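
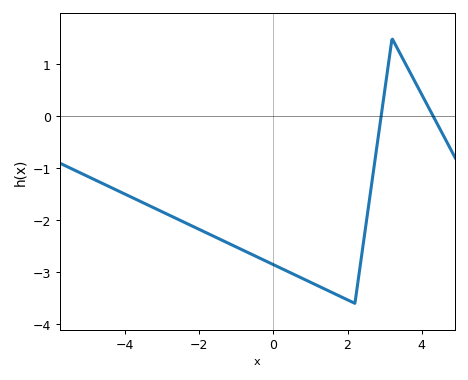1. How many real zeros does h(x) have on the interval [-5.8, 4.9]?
2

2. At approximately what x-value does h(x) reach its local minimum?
2.2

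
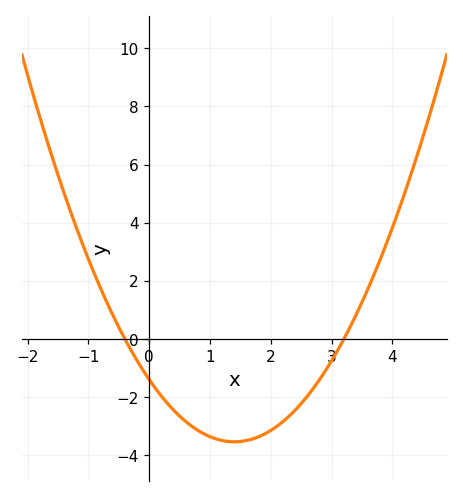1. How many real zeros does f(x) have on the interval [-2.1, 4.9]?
2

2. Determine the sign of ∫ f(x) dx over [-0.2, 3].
negative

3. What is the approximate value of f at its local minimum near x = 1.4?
-3.6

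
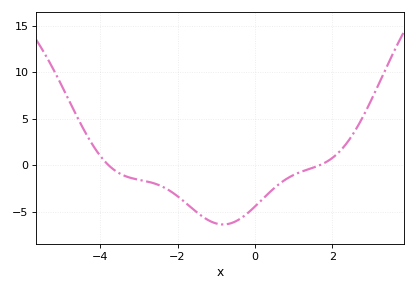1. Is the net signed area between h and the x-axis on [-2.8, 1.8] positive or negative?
negative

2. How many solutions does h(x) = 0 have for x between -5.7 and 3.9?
2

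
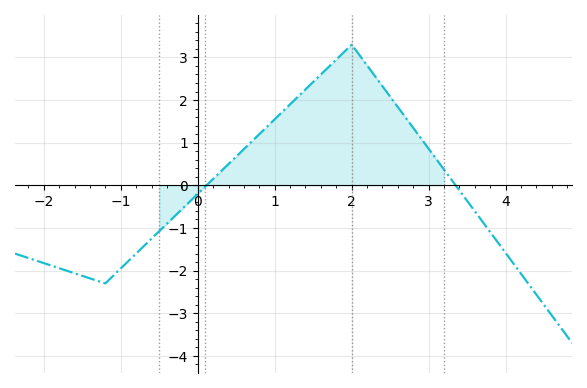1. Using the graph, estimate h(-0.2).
-0.55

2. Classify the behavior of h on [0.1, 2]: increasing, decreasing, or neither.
increasing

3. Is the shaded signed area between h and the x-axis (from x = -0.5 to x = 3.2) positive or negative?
positive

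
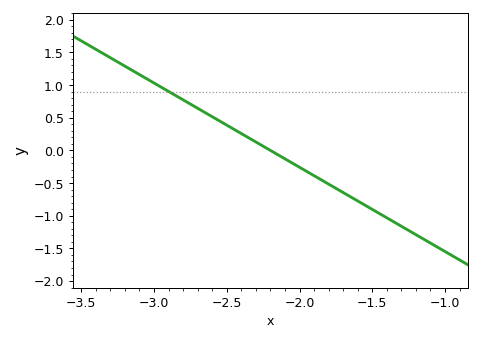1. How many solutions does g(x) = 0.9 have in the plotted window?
1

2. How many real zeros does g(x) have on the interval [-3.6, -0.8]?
1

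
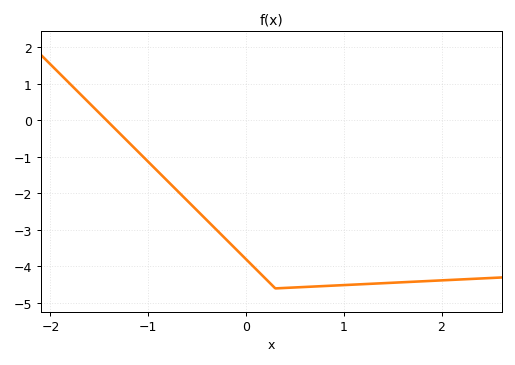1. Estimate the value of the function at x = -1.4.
-0.066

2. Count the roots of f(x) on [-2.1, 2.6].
1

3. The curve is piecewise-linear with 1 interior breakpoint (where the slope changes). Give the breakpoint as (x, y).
(0.3, -4.6)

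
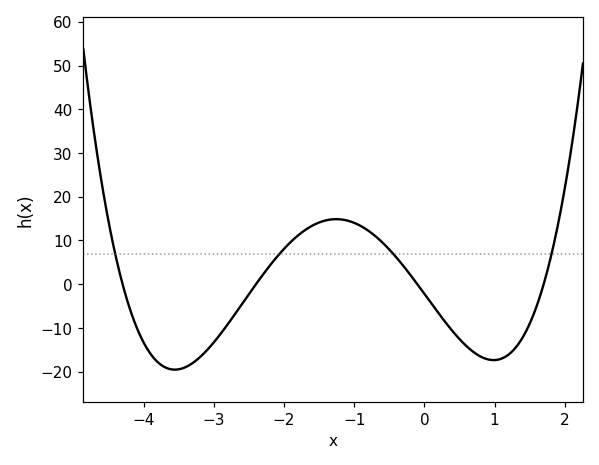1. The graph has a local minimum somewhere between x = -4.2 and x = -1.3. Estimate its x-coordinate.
-3.56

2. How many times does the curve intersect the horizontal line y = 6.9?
4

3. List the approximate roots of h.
-4.3, -2.4, -0.1, 1.7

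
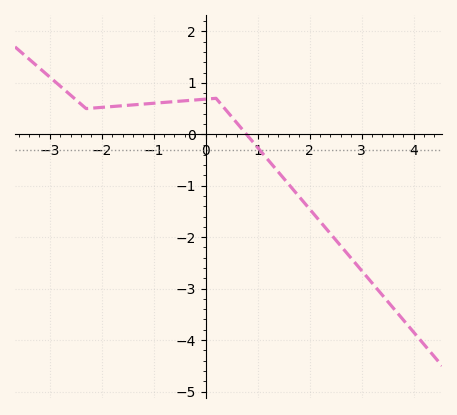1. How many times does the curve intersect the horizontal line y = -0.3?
1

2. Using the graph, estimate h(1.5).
-0.855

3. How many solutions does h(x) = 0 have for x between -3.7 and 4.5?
1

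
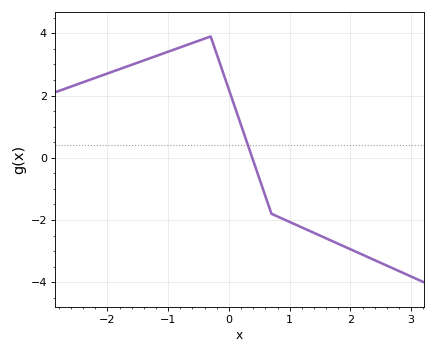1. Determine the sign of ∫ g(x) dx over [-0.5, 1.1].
positive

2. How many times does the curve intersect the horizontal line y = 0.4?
1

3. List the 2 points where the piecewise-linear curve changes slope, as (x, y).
(-0.3, 3.9); (0.7, -1.8)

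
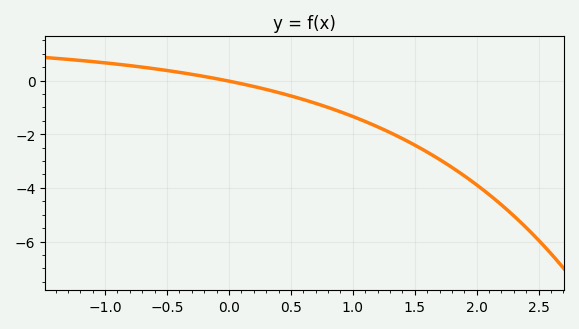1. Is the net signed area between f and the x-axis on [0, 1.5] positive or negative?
negative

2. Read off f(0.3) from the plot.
-0.4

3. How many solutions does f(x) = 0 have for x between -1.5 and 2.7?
1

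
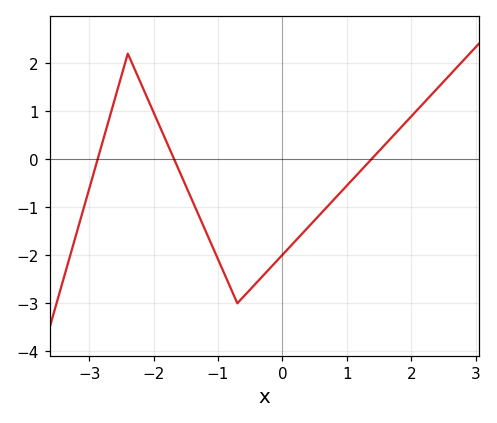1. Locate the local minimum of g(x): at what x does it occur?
-0.7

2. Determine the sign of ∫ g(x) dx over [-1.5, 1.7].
negative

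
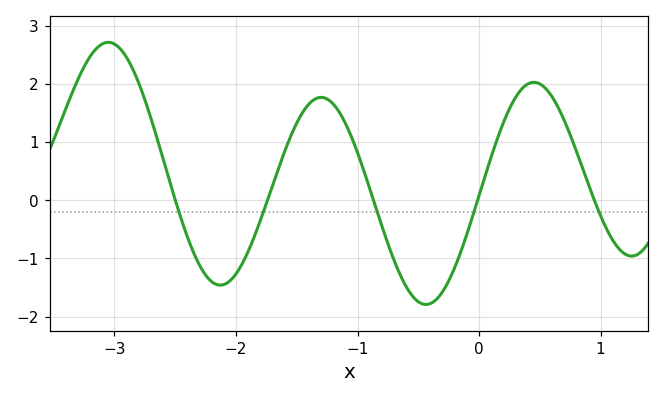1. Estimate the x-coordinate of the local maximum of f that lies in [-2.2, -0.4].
-1.3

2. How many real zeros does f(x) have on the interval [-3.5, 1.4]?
5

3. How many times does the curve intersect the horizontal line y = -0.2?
5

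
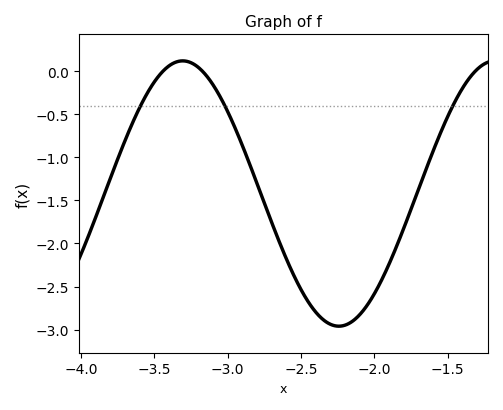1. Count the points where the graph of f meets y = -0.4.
3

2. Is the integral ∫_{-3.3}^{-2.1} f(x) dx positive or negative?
negative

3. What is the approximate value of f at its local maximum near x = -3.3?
0.12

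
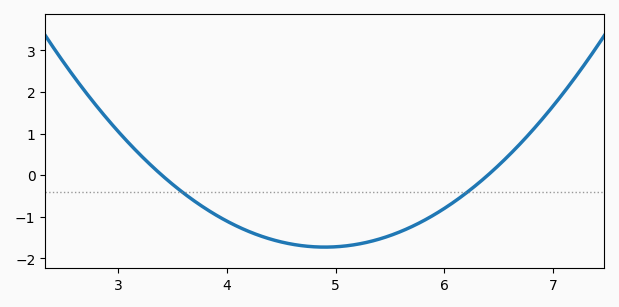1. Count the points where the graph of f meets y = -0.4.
2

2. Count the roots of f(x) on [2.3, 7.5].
2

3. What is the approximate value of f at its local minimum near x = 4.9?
-1.7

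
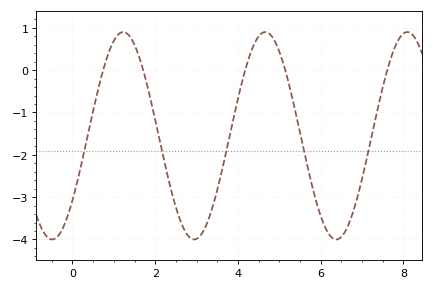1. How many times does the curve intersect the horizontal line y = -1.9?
5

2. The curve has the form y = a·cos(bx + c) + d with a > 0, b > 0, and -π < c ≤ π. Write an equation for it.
y = 2.45cos(1.8x - 2.2) - 1.55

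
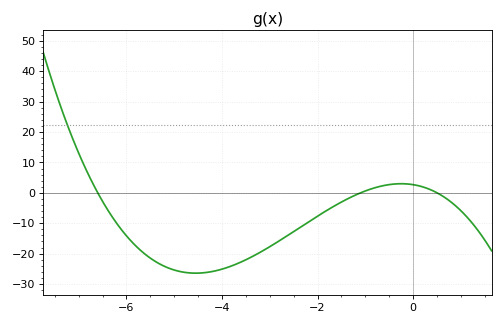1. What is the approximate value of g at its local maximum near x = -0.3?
3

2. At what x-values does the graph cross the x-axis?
-6.6, -1.2, 0.6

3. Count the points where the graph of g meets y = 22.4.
1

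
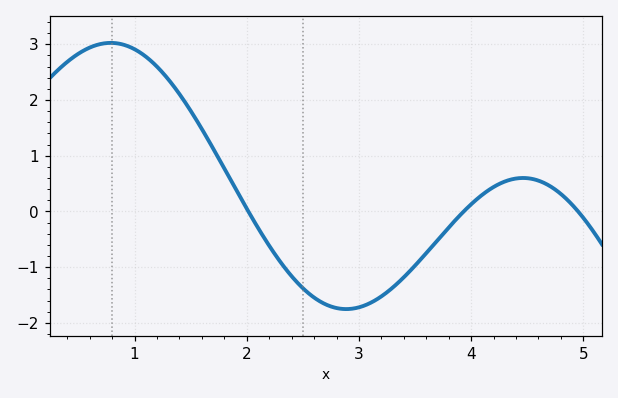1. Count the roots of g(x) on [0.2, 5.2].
3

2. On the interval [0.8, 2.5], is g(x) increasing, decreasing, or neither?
decreasing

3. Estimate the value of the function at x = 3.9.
-0.071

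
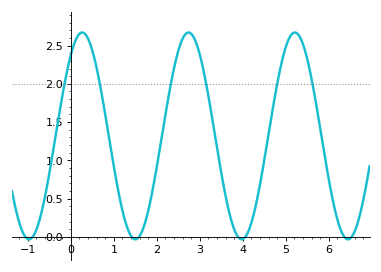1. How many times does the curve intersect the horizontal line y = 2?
6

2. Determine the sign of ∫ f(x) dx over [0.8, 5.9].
positive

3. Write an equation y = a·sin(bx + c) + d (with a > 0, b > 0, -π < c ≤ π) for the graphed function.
y = 1.35sin(2.54x + 0.902) + 1.32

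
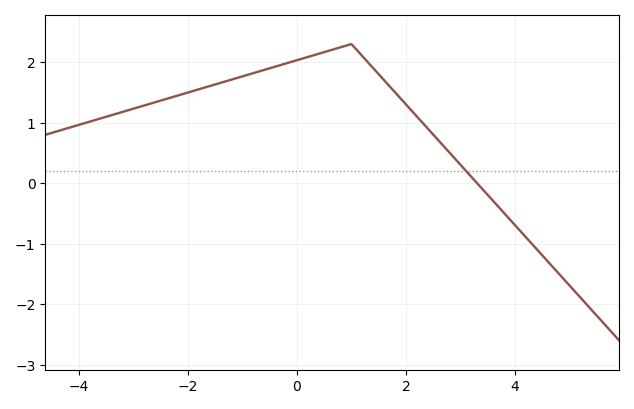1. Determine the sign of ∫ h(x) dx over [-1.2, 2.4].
positive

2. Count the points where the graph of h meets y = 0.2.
1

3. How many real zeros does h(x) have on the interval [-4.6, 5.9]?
1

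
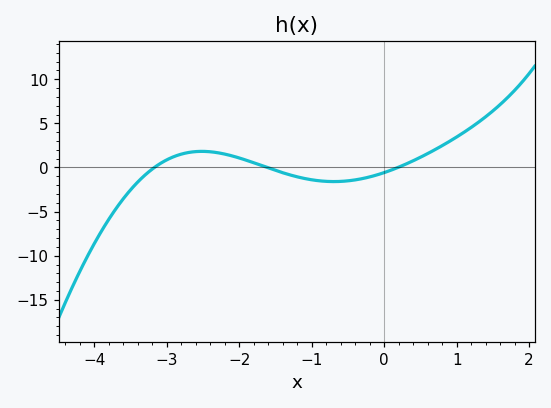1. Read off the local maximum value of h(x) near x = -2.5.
1.82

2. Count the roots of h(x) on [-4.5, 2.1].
3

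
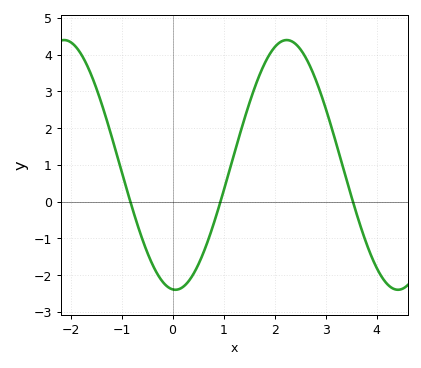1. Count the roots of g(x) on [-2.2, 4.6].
3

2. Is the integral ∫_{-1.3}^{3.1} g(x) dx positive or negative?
positive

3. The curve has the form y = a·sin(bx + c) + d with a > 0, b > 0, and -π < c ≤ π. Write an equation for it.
y = 3.4sin(1.4x - 1.6) + 1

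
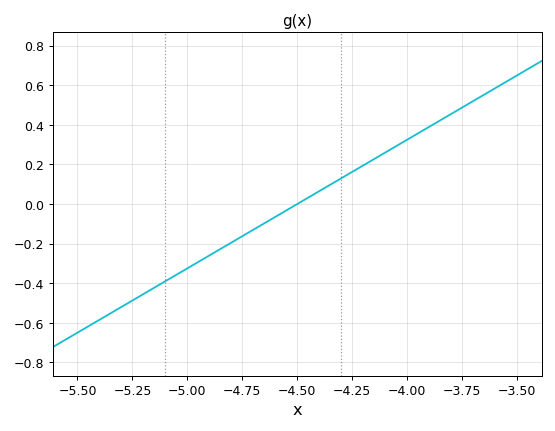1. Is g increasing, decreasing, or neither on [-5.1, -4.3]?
increasing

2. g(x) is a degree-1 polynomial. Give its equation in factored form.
y = 0.65(x + 4.5)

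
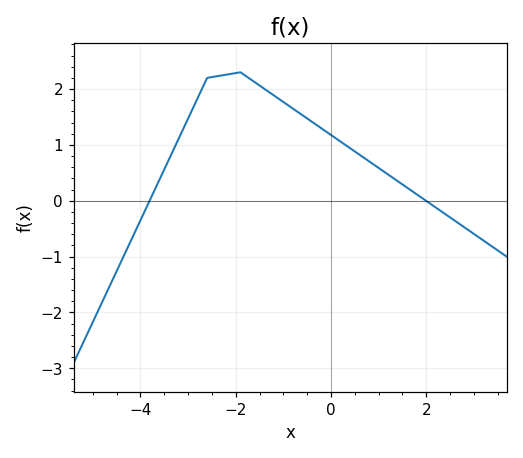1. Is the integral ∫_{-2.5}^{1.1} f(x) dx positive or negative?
positive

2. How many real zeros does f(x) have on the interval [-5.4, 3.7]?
2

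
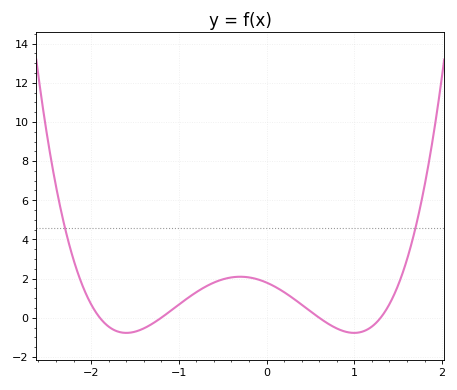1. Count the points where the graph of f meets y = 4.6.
2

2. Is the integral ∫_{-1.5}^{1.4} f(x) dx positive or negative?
positive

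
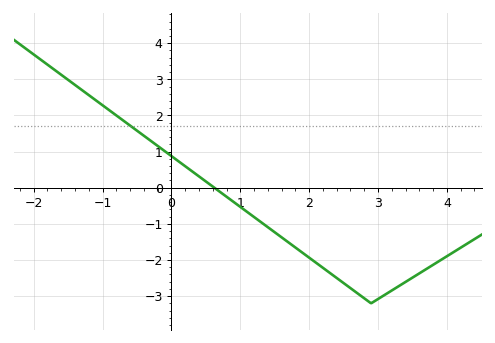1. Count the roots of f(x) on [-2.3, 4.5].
1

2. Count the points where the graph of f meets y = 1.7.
1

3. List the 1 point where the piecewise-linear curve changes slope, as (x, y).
(2.9, -3.2)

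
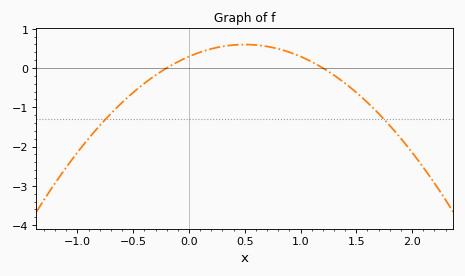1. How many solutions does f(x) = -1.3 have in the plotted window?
2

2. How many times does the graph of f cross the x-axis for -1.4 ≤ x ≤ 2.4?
2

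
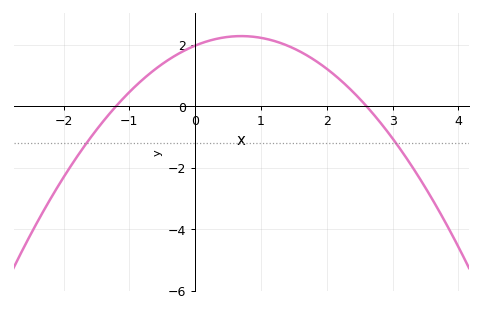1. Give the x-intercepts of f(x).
-1.2, 2.6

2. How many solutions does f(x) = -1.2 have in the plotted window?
2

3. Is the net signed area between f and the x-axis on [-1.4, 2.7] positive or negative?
positive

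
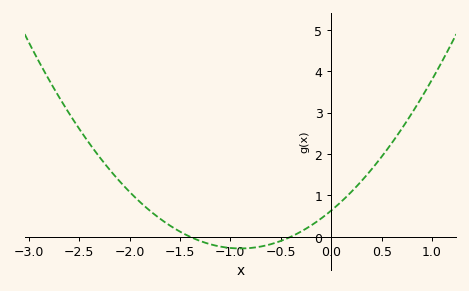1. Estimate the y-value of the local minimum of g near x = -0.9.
-0.282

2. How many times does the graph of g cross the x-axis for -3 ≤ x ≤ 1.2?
2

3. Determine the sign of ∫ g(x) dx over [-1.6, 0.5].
positive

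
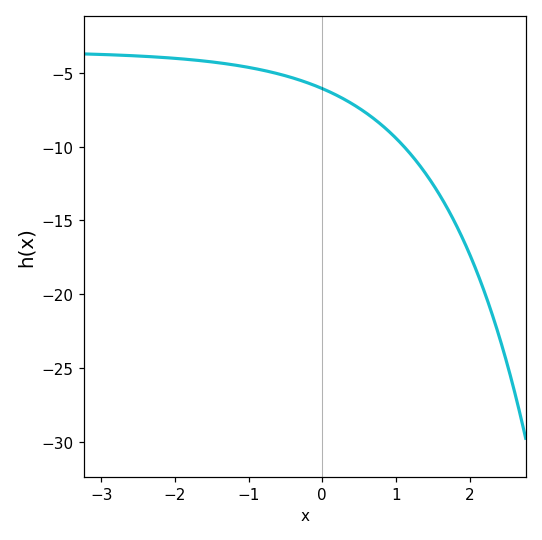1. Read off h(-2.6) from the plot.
-3.83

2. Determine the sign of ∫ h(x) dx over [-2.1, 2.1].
negative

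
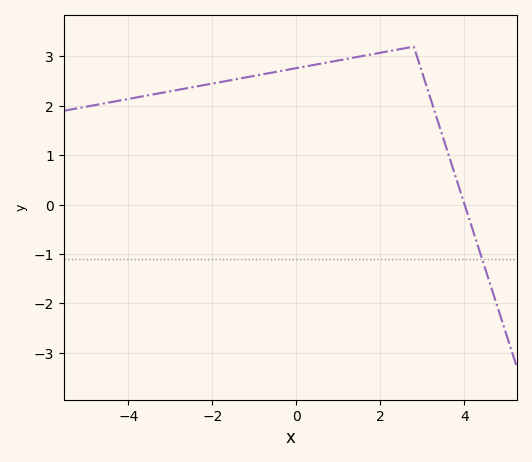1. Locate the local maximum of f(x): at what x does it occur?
2.8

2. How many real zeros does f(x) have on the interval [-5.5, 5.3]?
1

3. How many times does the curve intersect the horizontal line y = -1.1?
1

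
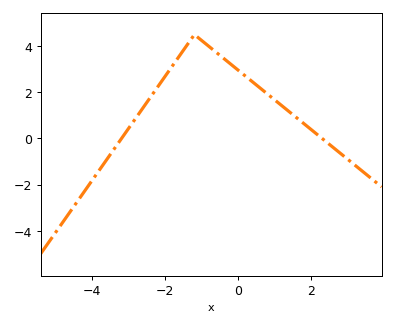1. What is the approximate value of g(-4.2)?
-2.26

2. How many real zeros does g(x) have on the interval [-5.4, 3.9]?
2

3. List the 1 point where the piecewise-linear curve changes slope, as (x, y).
(-1.2, 4.5)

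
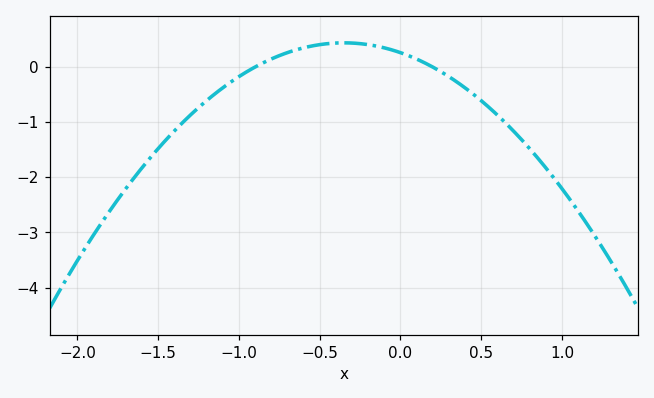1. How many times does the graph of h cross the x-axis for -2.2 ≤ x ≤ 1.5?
2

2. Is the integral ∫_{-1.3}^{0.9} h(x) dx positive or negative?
negative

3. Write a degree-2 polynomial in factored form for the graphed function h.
y = -1.45(x + 0.9)(x - 0.2)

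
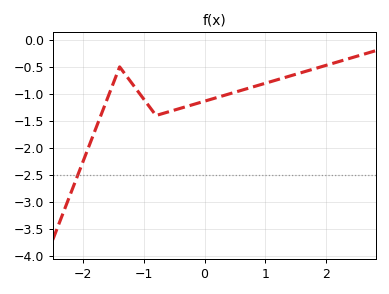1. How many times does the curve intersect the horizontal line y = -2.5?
1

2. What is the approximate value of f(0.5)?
-0.95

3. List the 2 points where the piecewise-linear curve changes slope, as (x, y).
(-1.4, -0.5); (-0.8, -1.4)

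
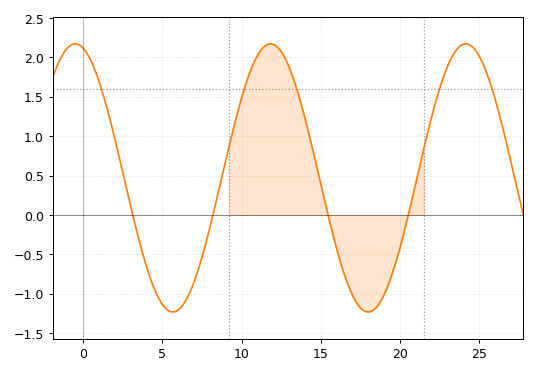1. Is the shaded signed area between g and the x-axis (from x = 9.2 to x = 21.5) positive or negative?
positive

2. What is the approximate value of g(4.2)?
-0.776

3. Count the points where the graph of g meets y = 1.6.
5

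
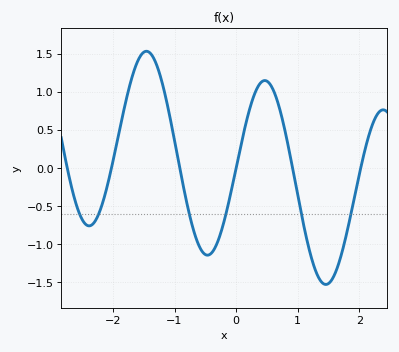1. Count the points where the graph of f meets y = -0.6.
6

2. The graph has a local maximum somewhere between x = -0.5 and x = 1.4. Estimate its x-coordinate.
0.5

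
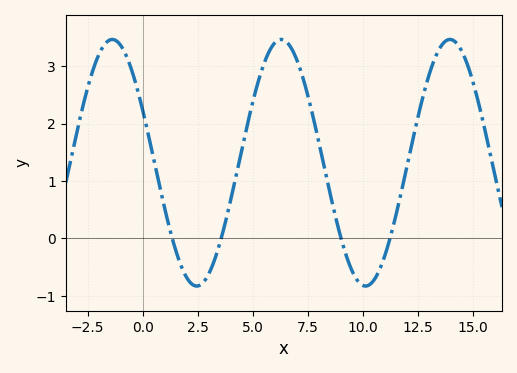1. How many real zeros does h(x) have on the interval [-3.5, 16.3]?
4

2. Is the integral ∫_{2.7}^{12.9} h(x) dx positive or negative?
positive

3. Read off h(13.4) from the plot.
3.3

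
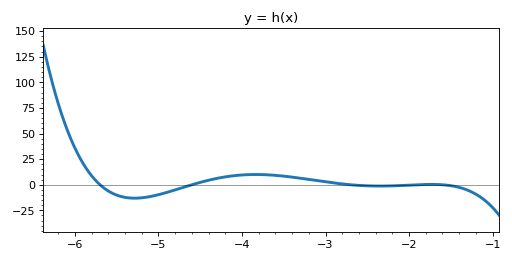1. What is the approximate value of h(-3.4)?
7.46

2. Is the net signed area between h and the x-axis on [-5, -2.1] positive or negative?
positive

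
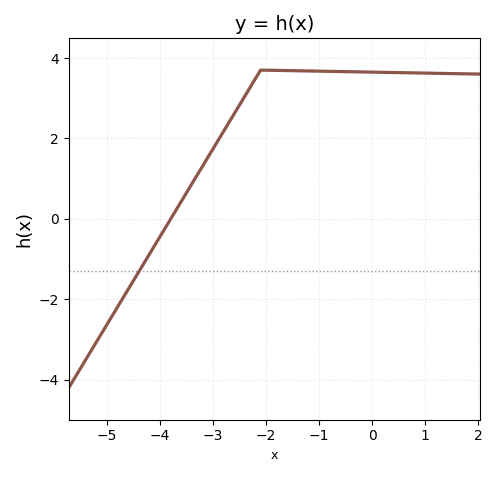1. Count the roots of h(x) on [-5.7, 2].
1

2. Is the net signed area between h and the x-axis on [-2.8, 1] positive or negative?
positive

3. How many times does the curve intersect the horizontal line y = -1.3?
1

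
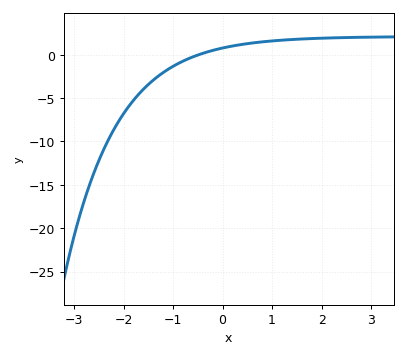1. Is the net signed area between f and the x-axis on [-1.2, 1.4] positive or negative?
positive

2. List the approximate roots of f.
-0.5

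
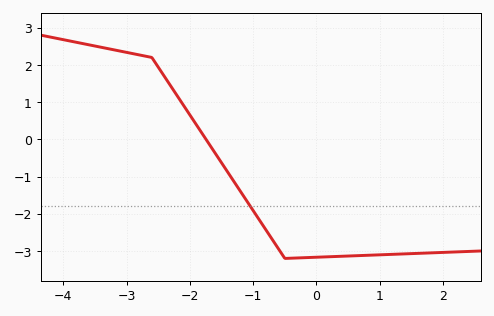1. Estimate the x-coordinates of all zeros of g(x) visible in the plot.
-1.74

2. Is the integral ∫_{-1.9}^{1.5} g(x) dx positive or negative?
negative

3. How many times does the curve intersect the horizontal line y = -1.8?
1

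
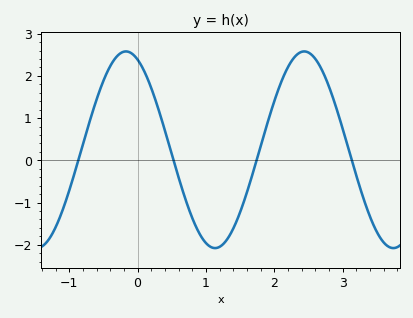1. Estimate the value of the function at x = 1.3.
-1.89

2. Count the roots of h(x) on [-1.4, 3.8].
4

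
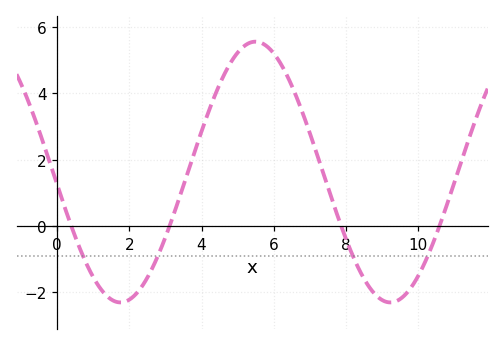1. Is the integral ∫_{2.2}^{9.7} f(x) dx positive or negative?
positive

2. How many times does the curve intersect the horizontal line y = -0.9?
4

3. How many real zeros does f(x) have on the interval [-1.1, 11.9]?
4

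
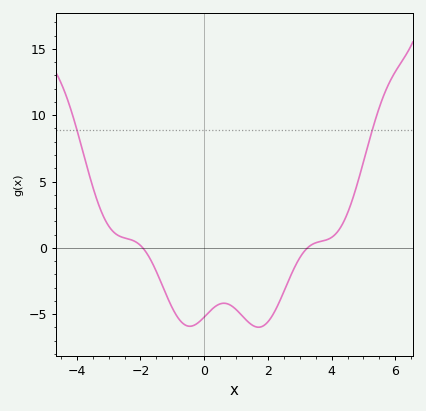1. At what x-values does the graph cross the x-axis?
-1.93, 3.24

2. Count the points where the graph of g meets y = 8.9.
2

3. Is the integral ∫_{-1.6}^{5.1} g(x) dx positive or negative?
negative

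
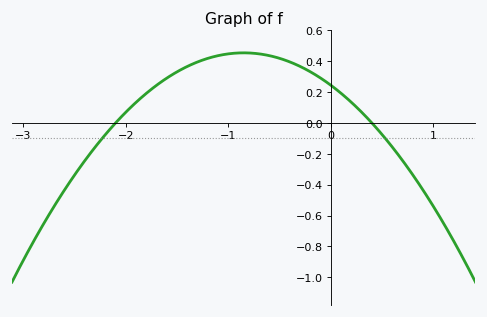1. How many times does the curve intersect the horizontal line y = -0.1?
2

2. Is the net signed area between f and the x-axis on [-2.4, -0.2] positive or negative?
positive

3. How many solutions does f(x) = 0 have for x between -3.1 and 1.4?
2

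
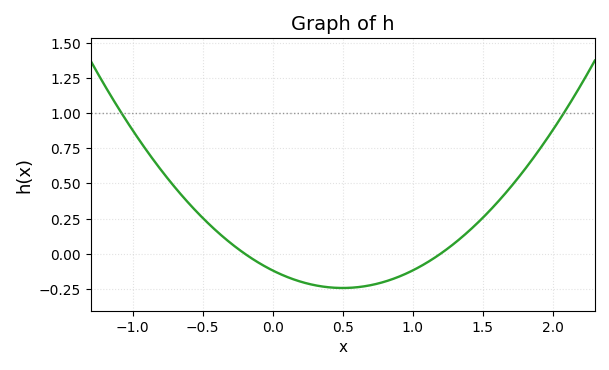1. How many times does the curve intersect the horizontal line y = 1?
2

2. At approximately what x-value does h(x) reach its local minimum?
0.5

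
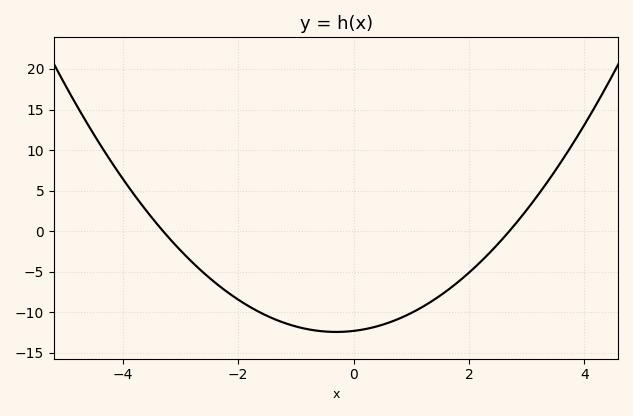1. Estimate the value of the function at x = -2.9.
-3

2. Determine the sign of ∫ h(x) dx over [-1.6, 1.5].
negative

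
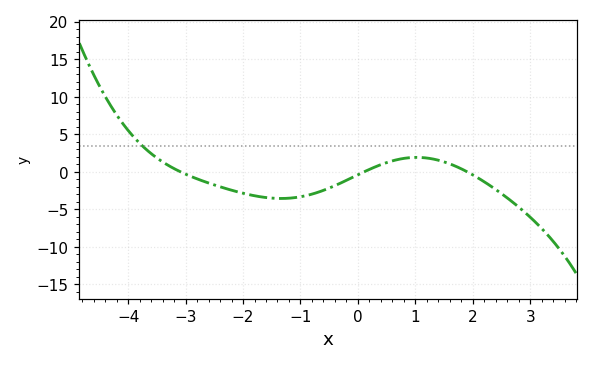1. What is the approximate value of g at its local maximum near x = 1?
2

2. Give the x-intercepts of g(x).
-3, 0.2, 2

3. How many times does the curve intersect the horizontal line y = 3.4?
1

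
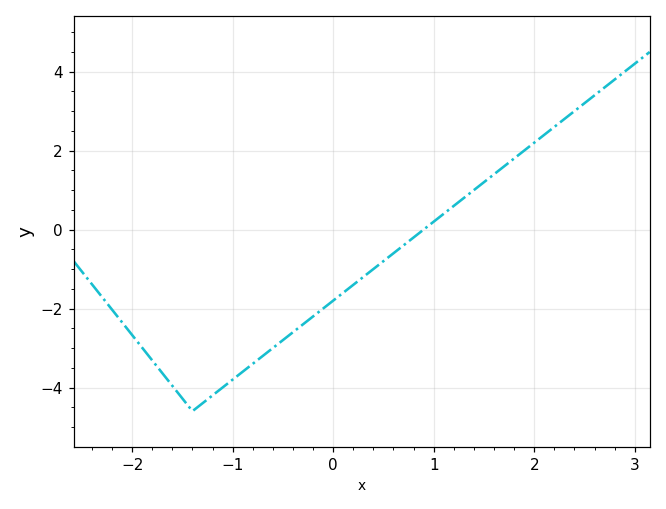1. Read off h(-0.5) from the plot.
-2.8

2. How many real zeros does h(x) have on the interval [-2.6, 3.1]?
1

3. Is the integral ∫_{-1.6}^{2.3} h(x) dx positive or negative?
negative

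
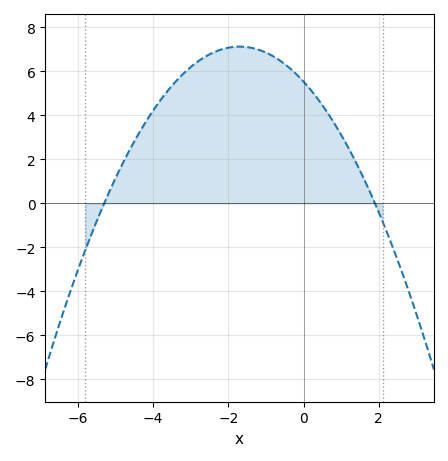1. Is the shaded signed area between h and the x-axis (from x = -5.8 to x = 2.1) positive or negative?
positive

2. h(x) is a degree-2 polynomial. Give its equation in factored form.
y = -0.55(x + 5.3)(x - 1.9)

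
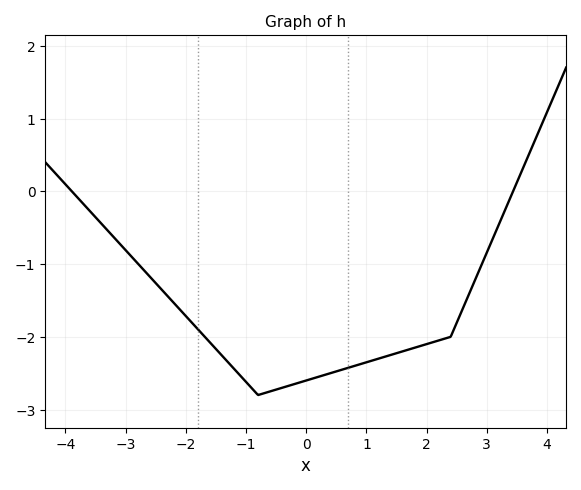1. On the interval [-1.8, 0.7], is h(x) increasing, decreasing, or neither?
neither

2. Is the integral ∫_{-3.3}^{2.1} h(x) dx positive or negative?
negative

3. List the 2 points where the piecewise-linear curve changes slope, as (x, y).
(-0.8, -2.8); (2.4, -2)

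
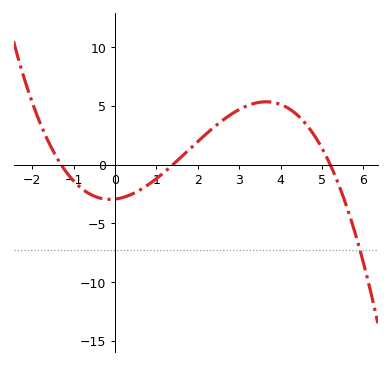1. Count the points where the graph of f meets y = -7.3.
1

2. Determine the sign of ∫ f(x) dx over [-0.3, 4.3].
positive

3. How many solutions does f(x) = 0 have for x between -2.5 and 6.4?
3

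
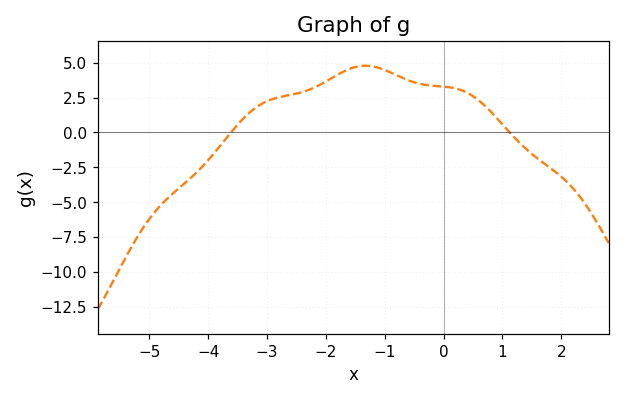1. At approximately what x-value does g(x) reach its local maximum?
-1.33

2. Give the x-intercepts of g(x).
-3.61, 1.12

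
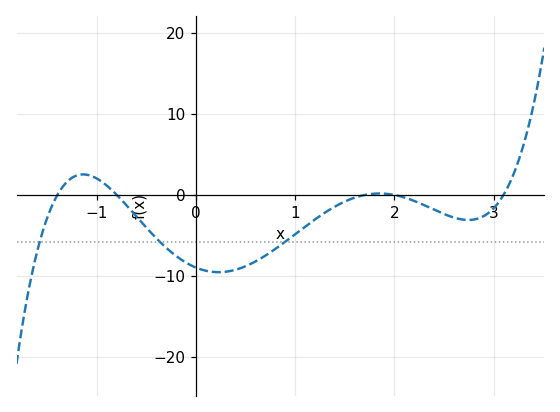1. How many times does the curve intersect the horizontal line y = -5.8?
3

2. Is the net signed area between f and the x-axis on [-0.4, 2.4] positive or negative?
negative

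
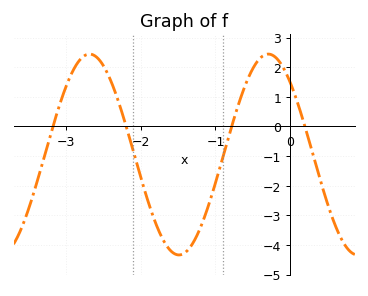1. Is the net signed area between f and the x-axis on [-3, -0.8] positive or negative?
negative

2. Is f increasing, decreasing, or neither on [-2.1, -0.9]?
neither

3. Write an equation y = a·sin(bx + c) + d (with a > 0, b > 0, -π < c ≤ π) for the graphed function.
y = 3.39sin(2.6x + 2.3) - 0.95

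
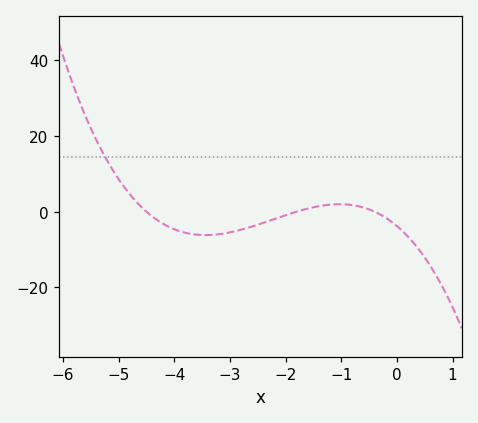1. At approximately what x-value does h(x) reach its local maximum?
-1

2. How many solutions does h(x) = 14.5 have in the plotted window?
1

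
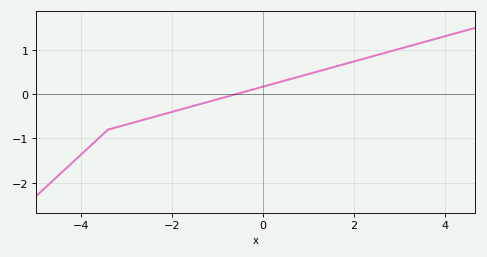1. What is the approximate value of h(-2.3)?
-0.5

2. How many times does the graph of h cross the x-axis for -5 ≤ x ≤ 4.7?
1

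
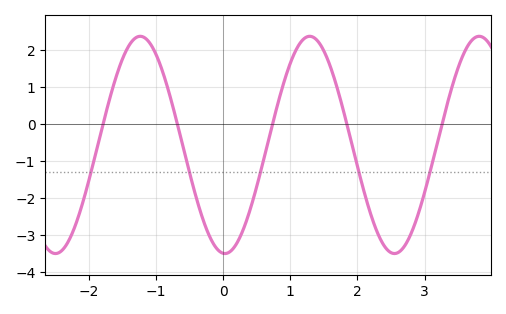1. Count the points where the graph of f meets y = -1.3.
5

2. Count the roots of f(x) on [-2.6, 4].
5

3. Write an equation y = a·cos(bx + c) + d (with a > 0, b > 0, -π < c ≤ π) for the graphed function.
y = 2.94cos(2.49x + 3.07) - 0.56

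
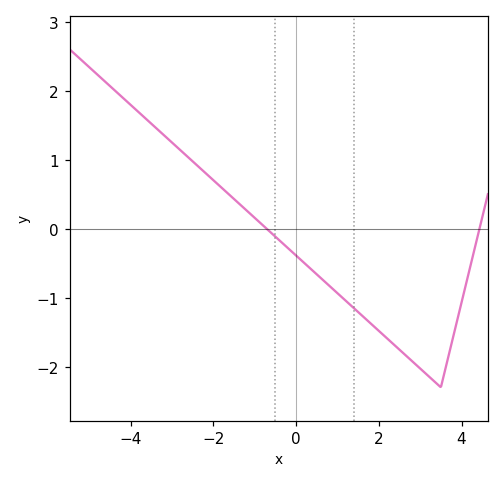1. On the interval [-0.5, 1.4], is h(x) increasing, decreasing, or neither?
decreasing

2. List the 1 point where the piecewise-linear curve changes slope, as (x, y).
(3.5, -2.3)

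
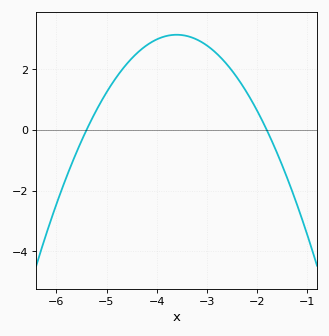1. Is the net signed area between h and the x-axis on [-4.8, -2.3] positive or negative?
positive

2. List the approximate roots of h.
-5.4, -1.8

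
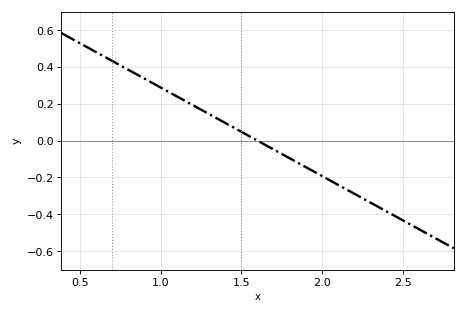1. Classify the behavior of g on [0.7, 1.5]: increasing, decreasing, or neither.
decreasing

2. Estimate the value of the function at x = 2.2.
-0.288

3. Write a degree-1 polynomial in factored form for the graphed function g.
y = -0.48(x - 1.6)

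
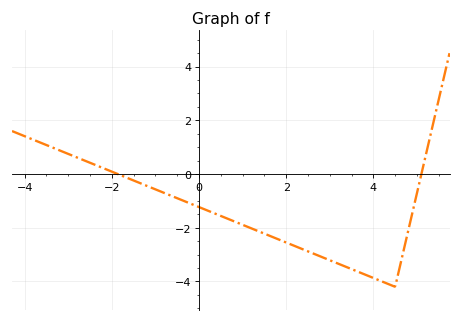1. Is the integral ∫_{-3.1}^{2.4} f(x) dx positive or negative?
negative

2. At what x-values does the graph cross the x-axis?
-1.8, 5.2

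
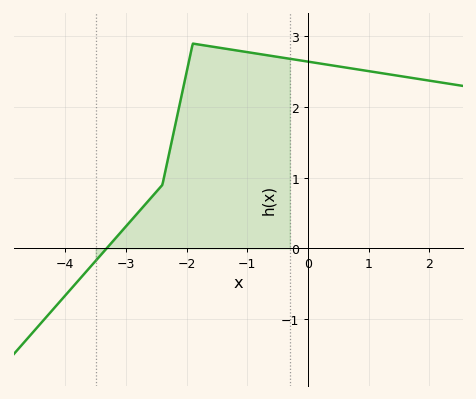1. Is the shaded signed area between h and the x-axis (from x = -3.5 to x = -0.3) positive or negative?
positive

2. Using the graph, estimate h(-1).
2.8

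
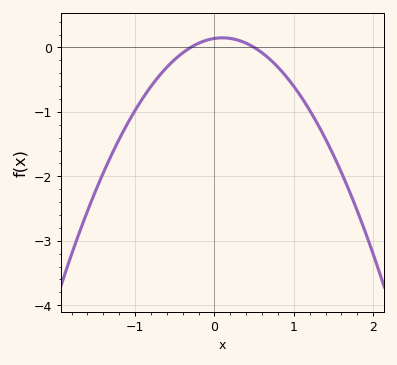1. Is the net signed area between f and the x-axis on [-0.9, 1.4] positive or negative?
negative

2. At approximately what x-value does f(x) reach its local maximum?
0.1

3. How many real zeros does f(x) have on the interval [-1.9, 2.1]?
2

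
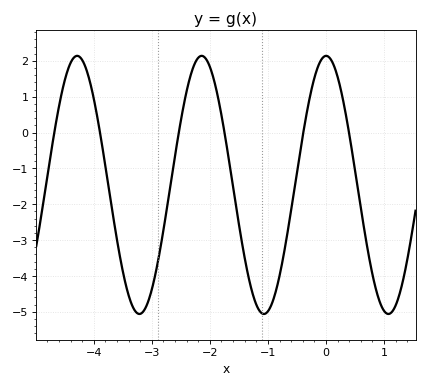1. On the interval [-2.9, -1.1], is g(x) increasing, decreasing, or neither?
neither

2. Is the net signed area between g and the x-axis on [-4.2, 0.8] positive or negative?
negative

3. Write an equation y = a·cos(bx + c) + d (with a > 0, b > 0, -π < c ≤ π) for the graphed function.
y = 3.6cos(2.9x - 0.01) - 1.46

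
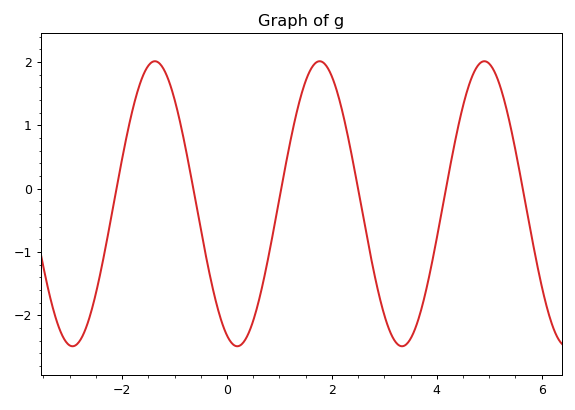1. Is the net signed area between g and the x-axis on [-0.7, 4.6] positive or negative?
negative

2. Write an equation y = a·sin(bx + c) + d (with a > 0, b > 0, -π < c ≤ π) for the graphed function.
y = 2.25sin(2x - 2) - 0.24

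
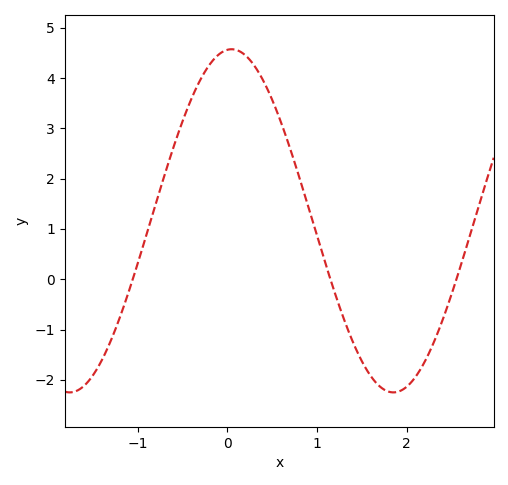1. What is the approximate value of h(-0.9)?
0.907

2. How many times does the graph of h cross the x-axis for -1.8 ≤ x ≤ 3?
3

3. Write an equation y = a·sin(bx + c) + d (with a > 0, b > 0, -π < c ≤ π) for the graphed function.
y = 3.41sin(1.74x + 1.49) + 1.16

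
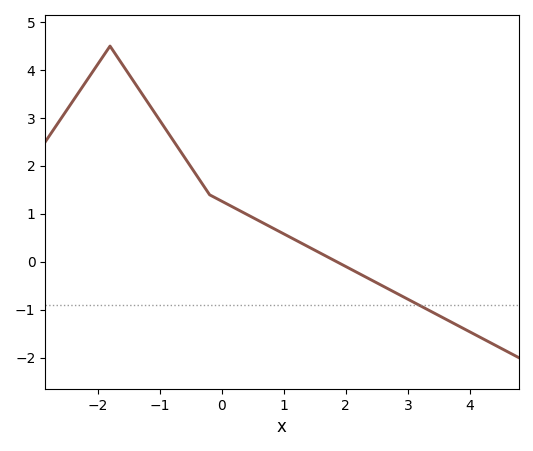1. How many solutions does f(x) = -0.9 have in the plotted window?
1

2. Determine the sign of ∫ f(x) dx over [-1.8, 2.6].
positive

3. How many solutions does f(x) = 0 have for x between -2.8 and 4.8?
1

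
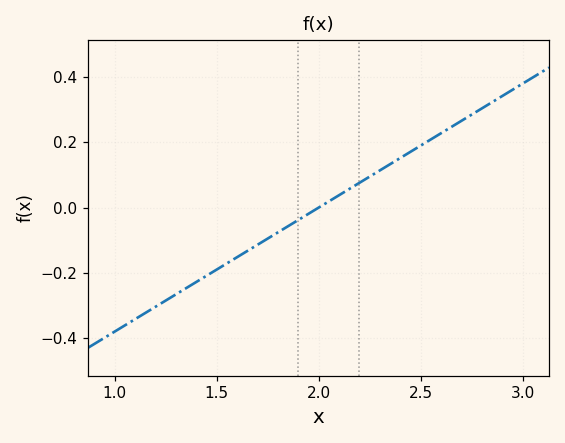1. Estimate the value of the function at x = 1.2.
-0.304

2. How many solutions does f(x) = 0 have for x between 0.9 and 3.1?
1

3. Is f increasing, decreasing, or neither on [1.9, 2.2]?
increasing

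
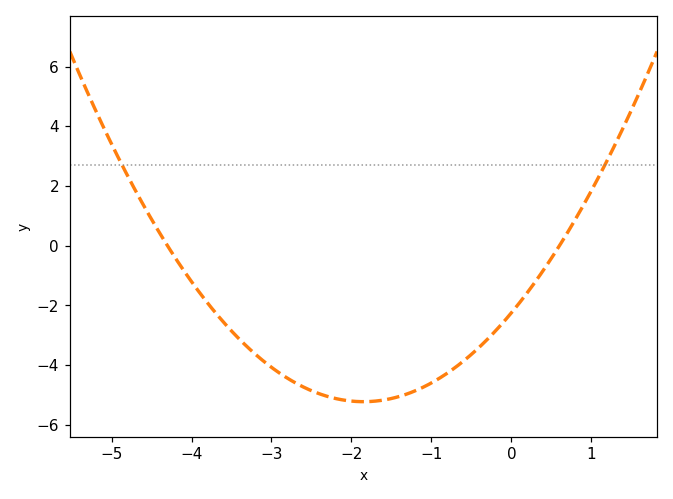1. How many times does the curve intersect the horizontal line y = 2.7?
2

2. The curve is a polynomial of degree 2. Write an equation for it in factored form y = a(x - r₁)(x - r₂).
y = 0.87(x + 4.3)(x - 0.6)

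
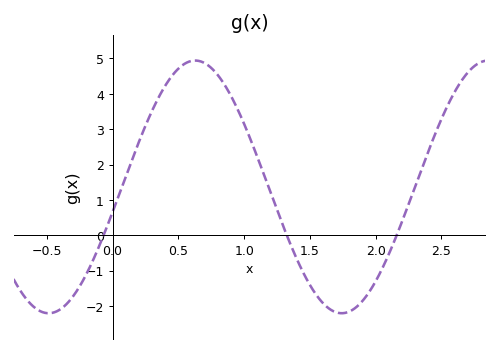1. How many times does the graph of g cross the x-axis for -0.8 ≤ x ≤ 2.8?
3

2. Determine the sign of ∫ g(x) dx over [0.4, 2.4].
positive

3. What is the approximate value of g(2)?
-1.3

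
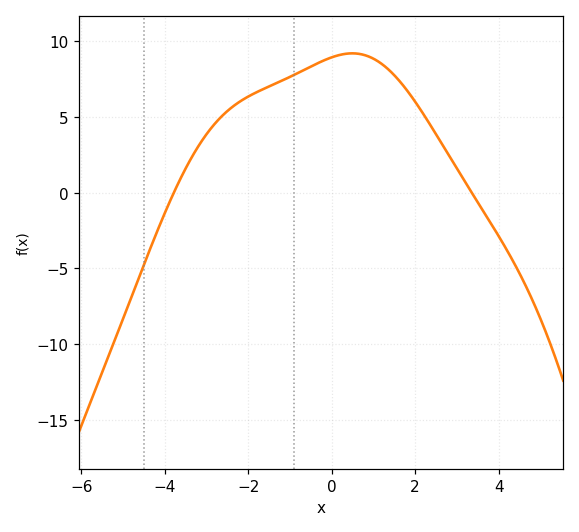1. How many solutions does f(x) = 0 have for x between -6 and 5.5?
2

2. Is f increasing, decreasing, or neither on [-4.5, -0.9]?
increasing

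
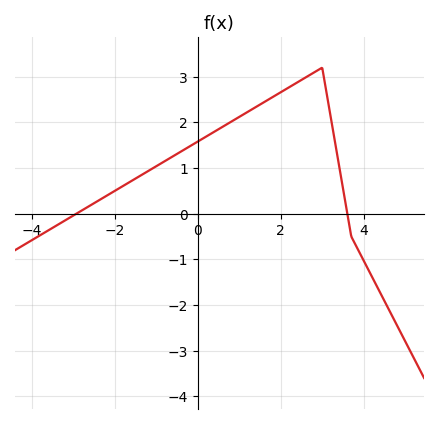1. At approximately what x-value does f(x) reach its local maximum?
3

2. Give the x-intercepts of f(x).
-2.92, 3.61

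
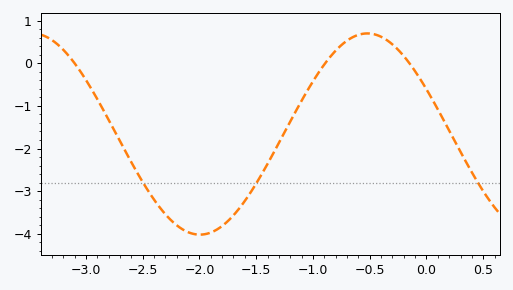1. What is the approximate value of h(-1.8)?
-3.82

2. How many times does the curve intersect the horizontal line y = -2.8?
3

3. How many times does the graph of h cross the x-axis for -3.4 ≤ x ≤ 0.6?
3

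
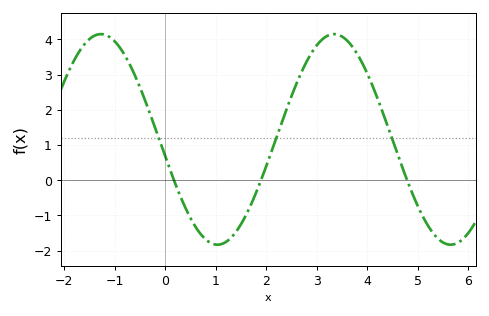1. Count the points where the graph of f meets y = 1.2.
3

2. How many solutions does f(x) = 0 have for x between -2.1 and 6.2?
3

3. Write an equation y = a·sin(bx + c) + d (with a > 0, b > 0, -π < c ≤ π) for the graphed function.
y = 2.99sin(1.36x - 2.98) + 1.16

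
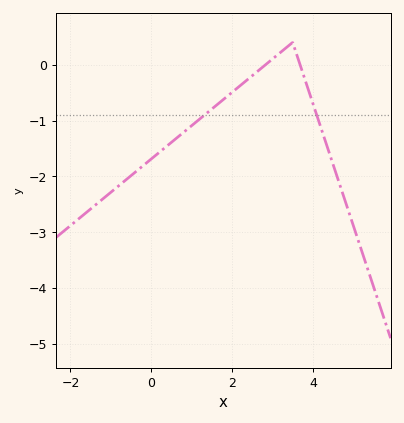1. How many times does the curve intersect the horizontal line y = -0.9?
2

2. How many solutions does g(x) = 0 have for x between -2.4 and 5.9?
2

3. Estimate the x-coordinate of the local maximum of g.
3.5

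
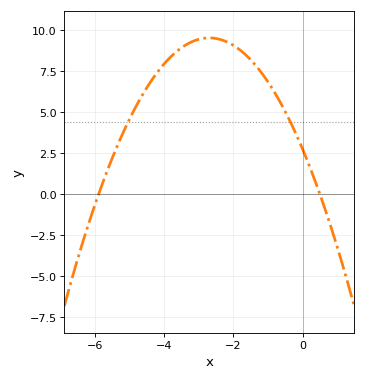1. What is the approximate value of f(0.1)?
2.23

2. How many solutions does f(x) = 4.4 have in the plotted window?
2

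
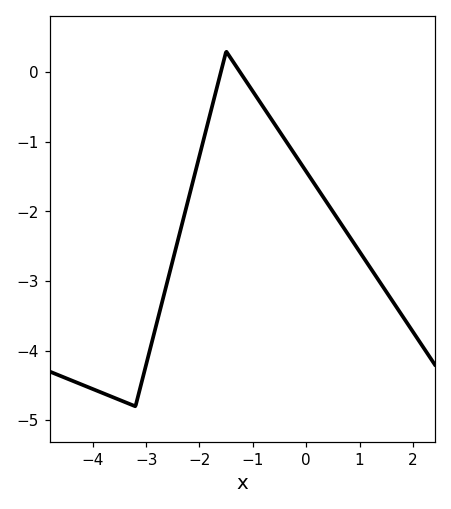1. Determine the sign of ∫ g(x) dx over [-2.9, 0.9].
negative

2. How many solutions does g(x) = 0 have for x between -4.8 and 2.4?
2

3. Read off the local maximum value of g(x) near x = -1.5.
0.3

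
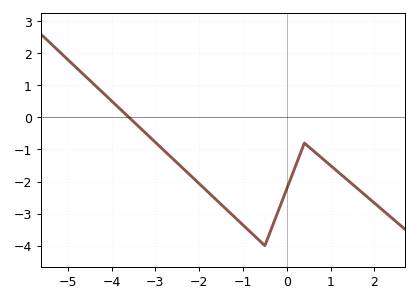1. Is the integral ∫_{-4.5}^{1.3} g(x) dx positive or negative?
negative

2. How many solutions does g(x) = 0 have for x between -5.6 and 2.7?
1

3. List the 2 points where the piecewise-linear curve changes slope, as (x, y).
(-0.5, -4); (0.4, -0.8)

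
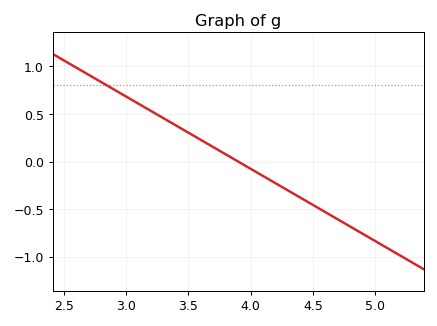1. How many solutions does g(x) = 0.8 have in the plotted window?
1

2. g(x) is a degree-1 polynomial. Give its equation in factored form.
y = -0.76(x - 3.9)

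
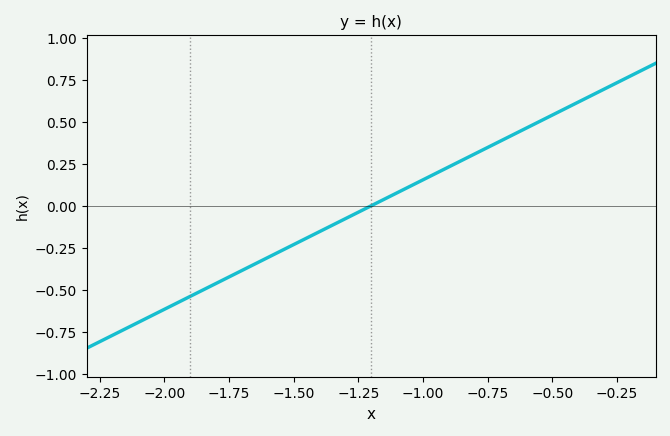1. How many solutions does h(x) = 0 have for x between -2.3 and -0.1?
1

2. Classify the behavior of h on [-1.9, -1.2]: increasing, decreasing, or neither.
increasing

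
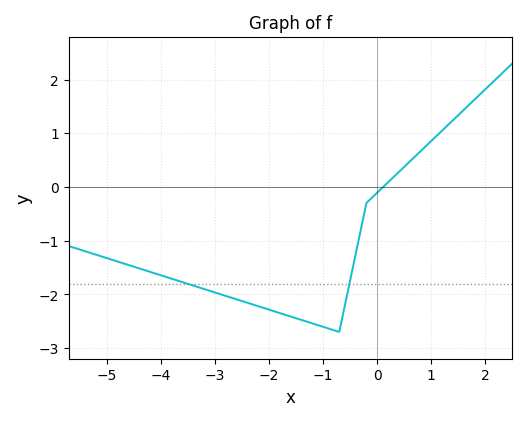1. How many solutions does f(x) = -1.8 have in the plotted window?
2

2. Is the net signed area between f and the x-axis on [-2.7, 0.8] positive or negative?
negative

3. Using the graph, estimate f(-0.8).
-2.67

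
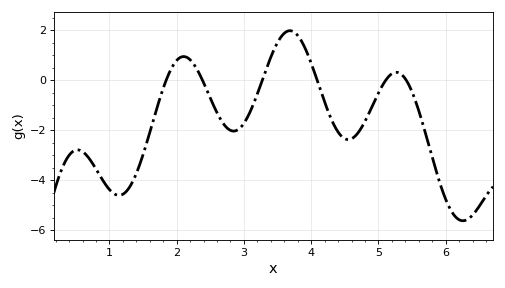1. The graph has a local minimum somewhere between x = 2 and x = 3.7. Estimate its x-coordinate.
2.85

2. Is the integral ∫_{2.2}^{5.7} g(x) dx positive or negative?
negative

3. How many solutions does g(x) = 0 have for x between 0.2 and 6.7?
6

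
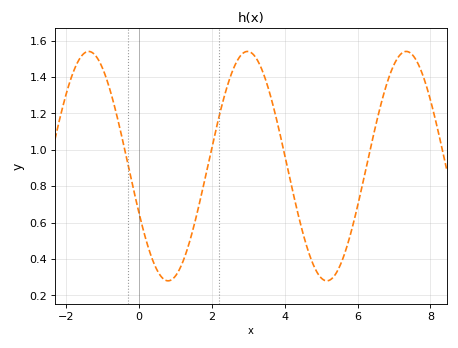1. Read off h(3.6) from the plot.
1.3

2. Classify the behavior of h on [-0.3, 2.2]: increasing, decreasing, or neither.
neither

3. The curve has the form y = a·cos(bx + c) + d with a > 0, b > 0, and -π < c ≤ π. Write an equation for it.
y = 0.63cos(1.4x + 2) + 0.91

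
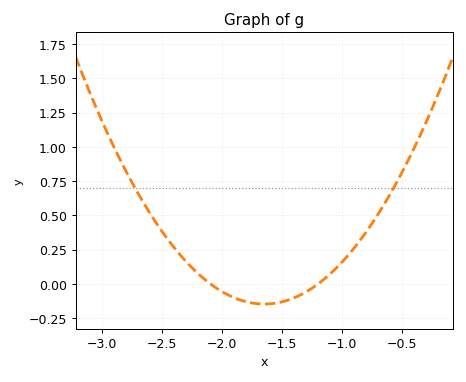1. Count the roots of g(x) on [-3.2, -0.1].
2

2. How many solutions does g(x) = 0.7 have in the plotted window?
2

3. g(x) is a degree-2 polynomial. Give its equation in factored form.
y = 0.73(x + 2.1)(x + 1.2)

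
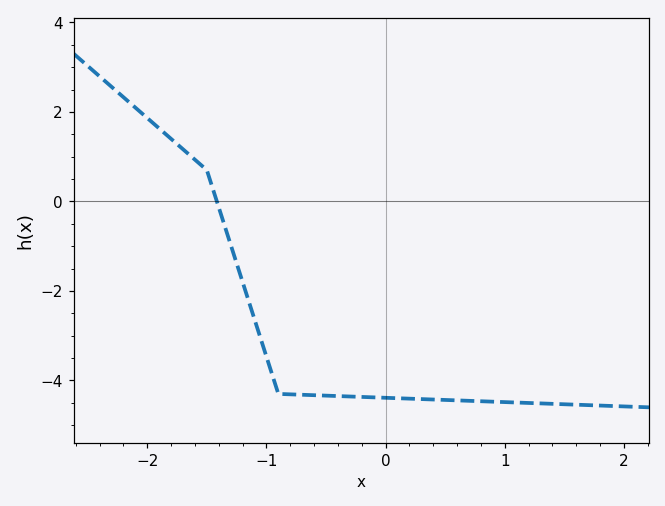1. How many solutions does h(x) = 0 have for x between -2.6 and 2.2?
1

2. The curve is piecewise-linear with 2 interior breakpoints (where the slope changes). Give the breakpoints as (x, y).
(-1.5, 0.7); (-0.9, -4.3)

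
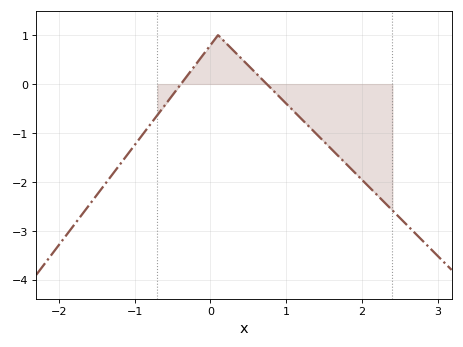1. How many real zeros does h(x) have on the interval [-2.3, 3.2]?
2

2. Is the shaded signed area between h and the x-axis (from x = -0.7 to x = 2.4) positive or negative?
negative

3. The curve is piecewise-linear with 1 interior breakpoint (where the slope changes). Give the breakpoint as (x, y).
(0.1, 1)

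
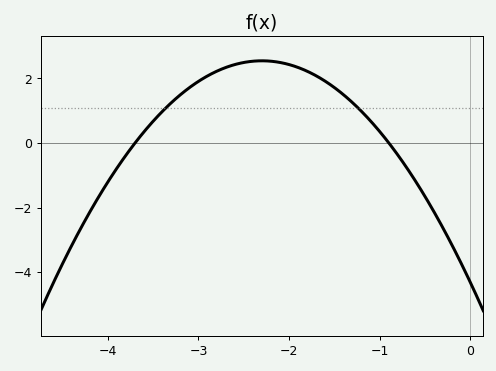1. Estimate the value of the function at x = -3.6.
0.4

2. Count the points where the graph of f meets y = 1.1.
2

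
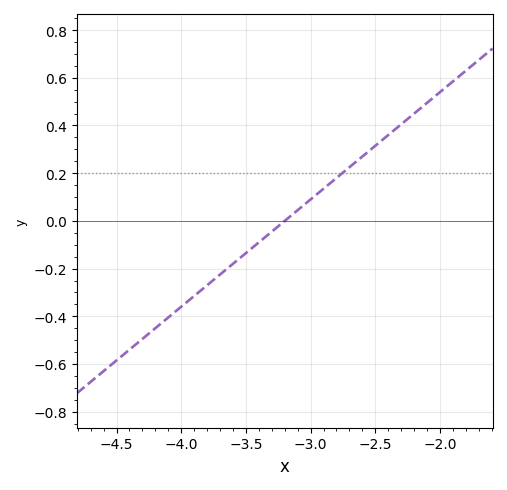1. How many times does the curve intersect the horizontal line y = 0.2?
1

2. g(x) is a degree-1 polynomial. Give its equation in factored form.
y = 0.45(x + 3.2)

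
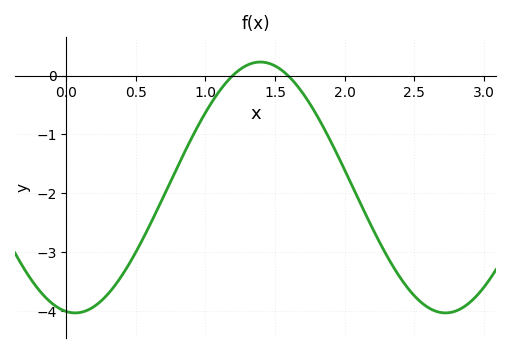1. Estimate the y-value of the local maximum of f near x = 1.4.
0.23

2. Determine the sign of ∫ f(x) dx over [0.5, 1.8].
negative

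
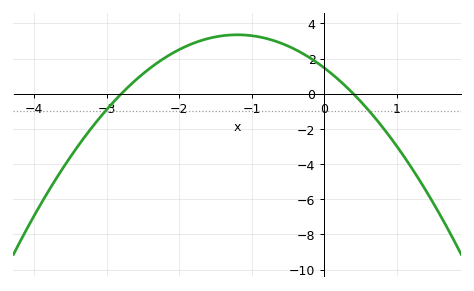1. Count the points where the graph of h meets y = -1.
2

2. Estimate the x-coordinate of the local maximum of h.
-1.2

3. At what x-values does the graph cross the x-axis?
-2.8, 0.4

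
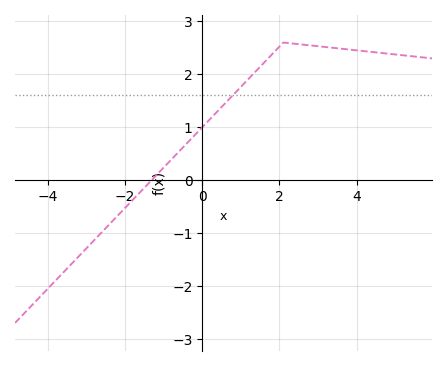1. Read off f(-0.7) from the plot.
0.5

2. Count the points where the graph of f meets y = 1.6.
1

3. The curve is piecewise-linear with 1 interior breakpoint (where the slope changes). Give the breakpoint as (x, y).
(2.1, 2.6)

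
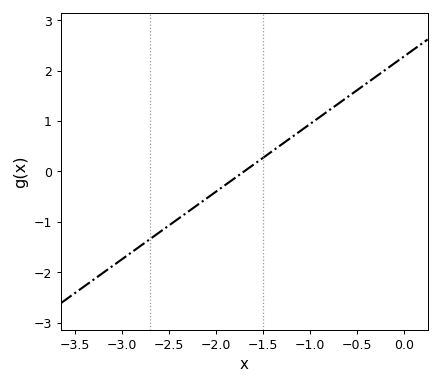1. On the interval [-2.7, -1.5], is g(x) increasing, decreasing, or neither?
increasing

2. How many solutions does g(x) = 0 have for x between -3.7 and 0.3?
1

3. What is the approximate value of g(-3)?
-1.7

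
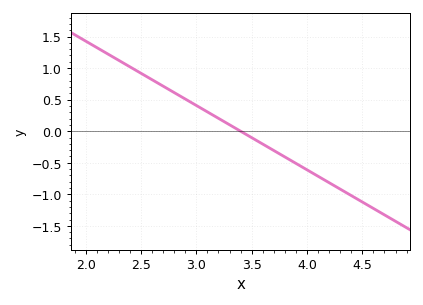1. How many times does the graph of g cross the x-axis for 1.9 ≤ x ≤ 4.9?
1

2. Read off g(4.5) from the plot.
-1.1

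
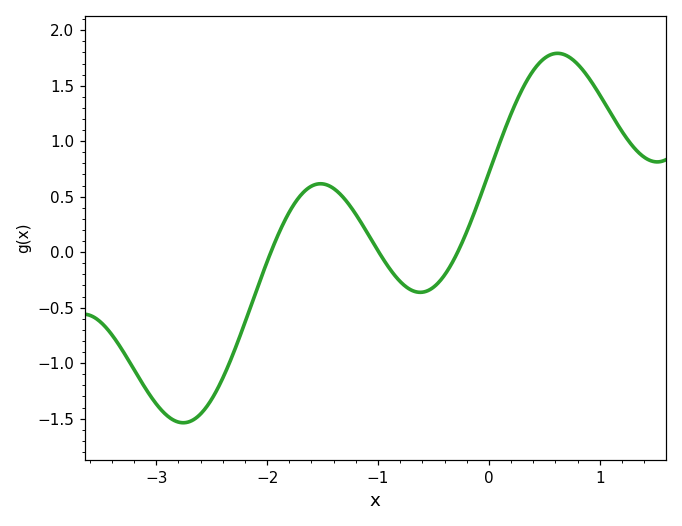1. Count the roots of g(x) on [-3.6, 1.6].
3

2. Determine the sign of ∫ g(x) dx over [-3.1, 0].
negative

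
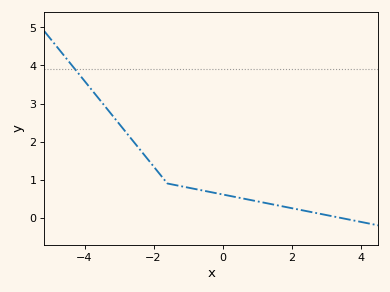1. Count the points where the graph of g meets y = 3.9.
1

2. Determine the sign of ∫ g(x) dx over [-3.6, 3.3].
positive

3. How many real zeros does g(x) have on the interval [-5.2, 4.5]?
1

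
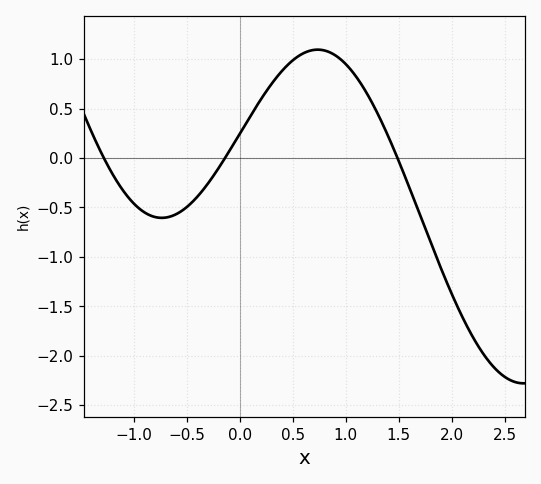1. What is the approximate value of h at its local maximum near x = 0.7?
1.1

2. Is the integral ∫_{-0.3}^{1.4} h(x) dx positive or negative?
positive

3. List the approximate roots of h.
-1.28, -0.139, 1.49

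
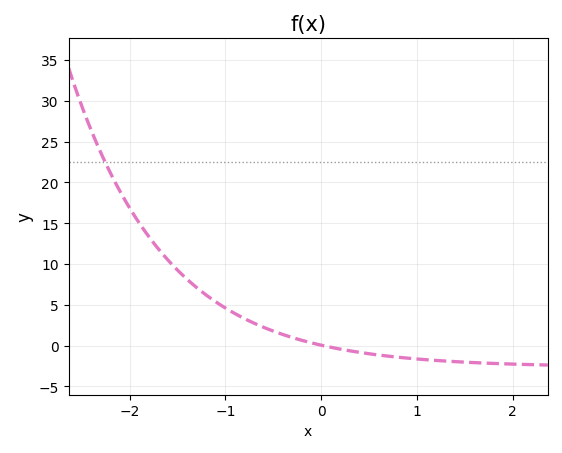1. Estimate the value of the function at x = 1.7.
-2.14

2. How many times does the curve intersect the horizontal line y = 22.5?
1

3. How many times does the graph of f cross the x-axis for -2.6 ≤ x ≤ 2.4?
1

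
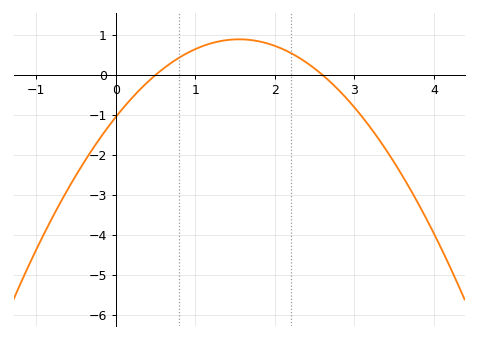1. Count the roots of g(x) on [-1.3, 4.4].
2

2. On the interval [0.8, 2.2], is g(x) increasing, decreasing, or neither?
neither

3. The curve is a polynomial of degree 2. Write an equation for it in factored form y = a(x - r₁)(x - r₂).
y = -0.81(x - 0.5)(x - 2.6)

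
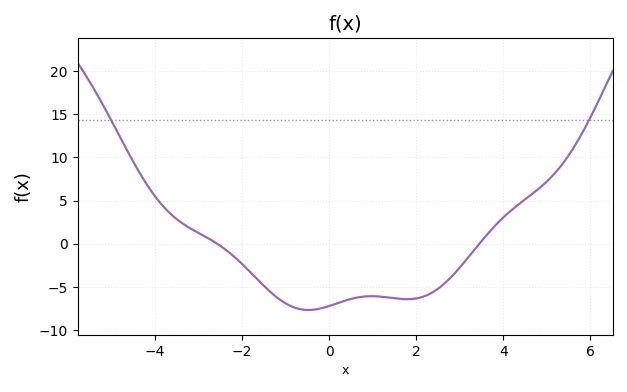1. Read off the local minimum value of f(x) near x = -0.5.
-7.5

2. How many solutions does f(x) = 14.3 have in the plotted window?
2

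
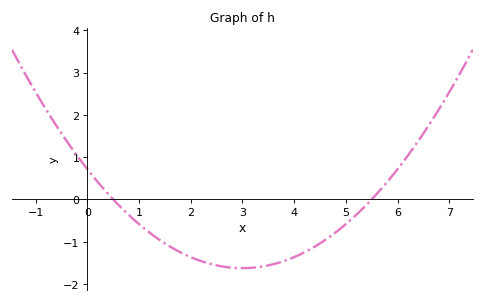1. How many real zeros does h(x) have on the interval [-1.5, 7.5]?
2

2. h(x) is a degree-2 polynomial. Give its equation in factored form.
y = 0.26(x - 0.5)(x - 5.5)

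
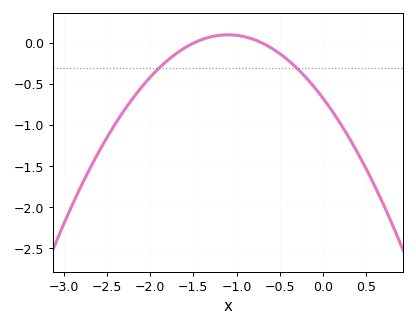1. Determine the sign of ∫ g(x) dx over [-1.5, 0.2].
negative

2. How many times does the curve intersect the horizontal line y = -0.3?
2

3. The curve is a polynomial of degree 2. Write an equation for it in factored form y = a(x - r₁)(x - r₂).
y = -0.64(x + 1.5)(x + 0.7)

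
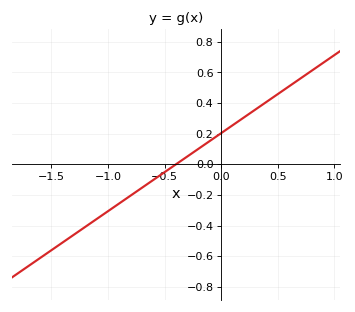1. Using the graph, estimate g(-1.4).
-0.52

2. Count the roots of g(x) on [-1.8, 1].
1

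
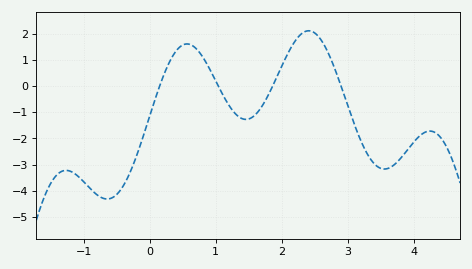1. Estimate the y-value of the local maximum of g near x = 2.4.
2.12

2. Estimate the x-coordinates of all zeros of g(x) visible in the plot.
0.149, 1.04, 1.86, 2.9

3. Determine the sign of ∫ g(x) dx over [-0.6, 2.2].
negative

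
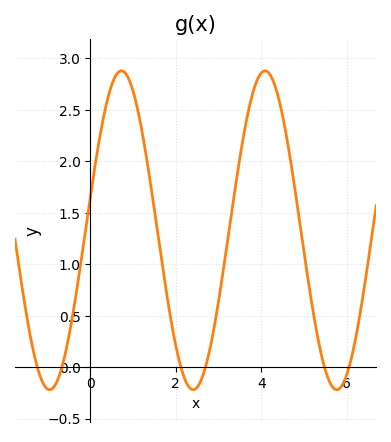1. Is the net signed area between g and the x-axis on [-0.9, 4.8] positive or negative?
positive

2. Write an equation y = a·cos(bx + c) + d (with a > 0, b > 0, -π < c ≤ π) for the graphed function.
y = 1.55cos(1.9x - 1.4) + 1.33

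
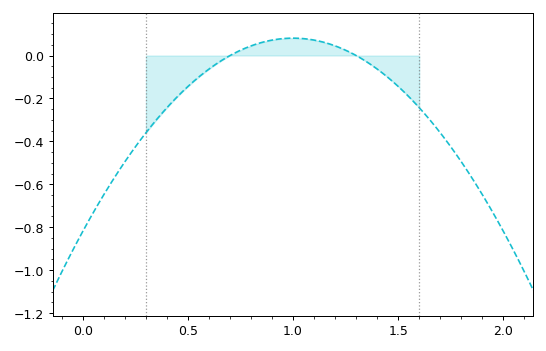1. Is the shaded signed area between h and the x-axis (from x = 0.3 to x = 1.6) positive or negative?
negative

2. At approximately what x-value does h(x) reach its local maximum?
1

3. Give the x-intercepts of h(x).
0.7, 1.3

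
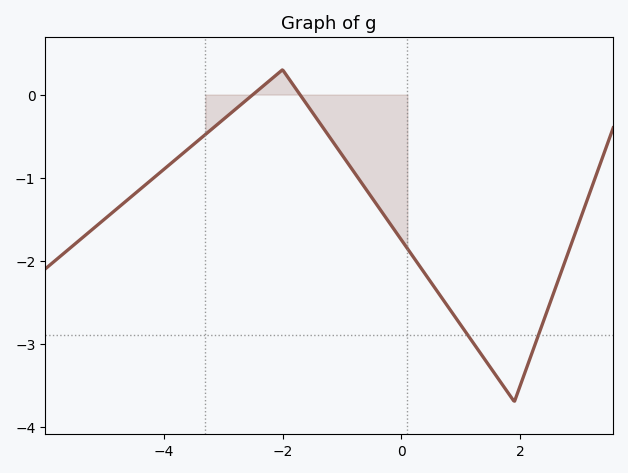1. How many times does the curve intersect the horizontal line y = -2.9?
2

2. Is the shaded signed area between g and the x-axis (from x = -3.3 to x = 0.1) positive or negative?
negative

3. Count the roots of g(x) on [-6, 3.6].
2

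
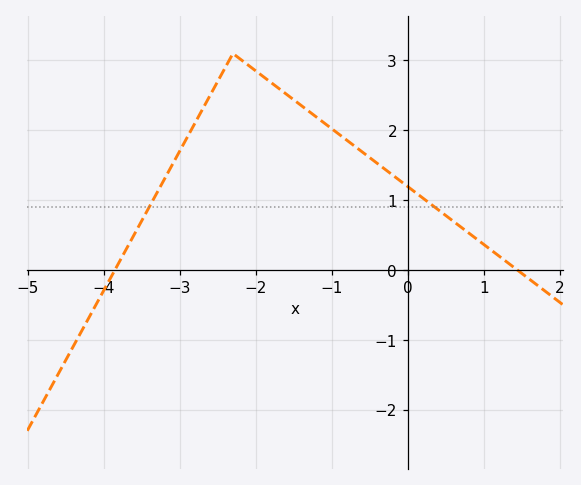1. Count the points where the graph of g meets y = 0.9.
2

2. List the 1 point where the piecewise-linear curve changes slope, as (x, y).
(-2.3, 3.1)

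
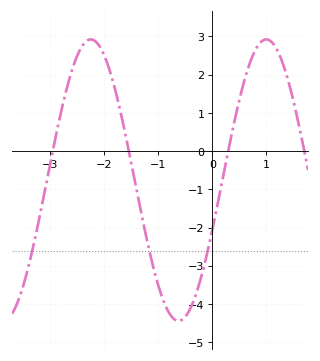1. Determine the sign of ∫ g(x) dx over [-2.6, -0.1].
negative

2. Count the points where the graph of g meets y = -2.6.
3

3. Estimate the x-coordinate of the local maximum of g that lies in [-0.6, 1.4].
1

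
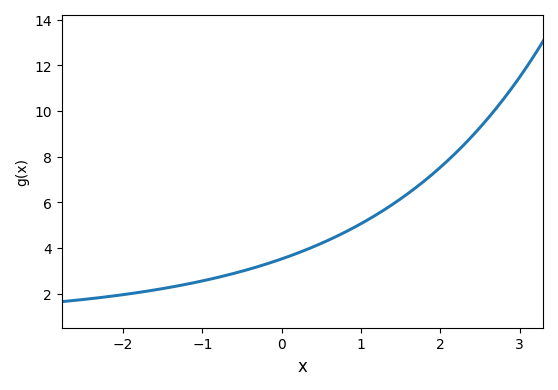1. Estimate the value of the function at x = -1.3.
2.4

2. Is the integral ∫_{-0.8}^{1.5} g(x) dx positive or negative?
positive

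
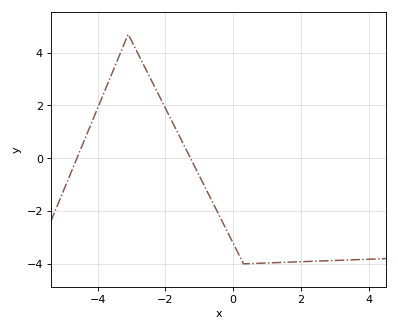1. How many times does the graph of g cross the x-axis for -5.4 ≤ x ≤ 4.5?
2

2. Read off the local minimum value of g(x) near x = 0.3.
-4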